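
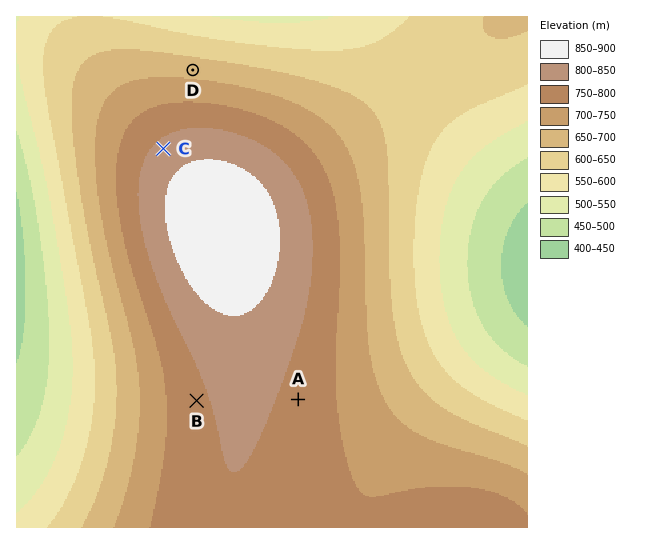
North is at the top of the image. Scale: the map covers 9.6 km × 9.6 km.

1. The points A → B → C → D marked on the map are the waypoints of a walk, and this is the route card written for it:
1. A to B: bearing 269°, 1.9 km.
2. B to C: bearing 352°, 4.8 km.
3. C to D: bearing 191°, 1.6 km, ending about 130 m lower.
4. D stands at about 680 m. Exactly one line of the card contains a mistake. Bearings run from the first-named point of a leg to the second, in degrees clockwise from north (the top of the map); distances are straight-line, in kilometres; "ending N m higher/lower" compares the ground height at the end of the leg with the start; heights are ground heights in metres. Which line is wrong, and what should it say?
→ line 3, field bearing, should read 20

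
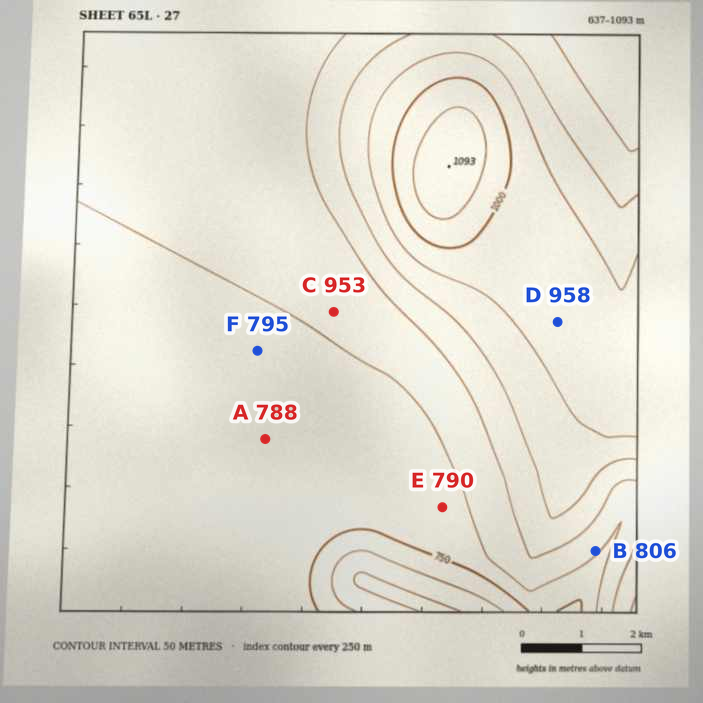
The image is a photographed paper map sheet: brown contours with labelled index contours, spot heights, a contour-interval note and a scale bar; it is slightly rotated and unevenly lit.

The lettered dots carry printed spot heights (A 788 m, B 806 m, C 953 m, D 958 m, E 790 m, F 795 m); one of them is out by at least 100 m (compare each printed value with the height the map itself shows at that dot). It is C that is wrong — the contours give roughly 803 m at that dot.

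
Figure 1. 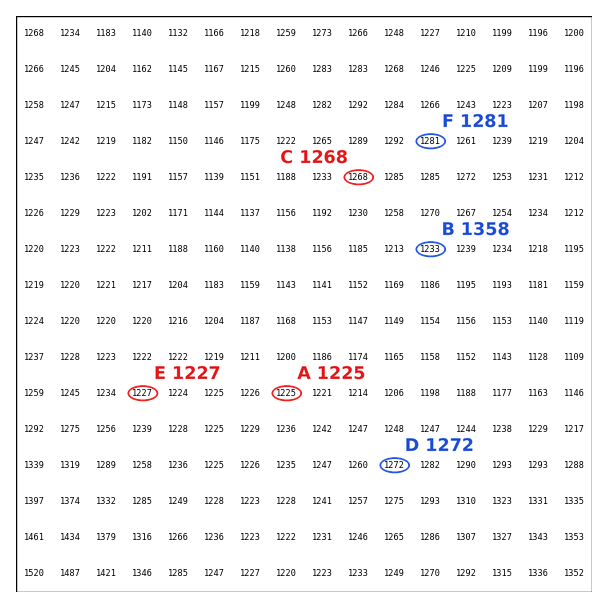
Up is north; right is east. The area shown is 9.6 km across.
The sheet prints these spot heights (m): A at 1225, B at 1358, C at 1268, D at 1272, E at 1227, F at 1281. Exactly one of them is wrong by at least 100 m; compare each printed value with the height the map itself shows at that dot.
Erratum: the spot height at B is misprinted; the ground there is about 1233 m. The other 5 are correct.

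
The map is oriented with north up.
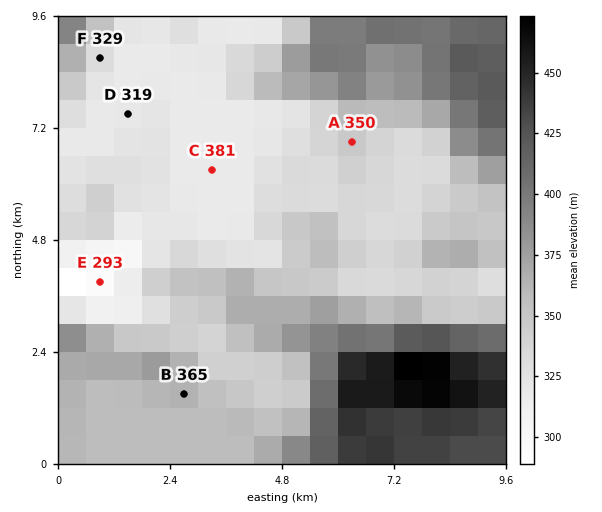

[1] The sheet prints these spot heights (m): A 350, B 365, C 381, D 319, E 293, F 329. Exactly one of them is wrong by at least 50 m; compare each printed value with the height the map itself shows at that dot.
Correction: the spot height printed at C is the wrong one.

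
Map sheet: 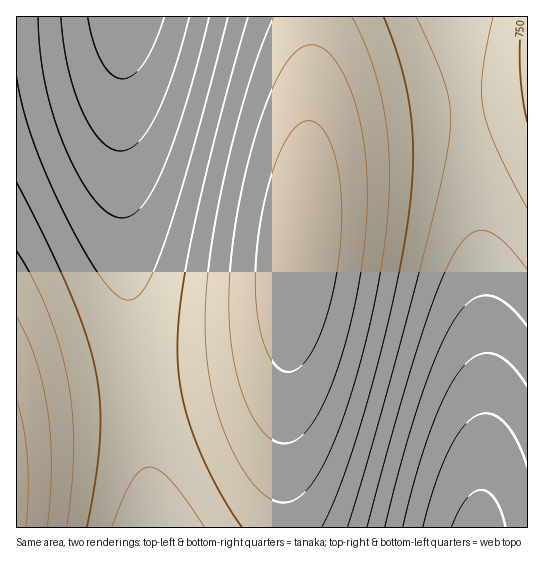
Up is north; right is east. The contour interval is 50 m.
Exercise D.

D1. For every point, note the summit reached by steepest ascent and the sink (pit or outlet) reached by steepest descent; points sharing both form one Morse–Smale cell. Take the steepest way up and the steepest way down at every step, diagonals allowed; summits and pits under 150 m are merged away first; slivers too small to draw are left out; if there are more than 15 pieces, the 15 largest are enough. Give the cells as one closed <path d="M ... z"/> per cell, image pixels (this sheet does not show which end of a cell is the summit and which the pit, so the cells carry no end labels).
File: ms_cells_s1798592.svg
<path d="M527 16l-215 1-4 134-23 243 0 134 243-1z"/><path d="M311 16l-186 1-5 116 3 90 9 107 16 129 5 67 2 2 129-1 1-133 23-243 4-85z"/><path d="M125 16l-12 0-12 5-28 6-57 3 1 498 138-1-23-197-9-107-3-90z"/><path d="M111 16l-94 0-1 13 25 0 32-2 28-6z"/>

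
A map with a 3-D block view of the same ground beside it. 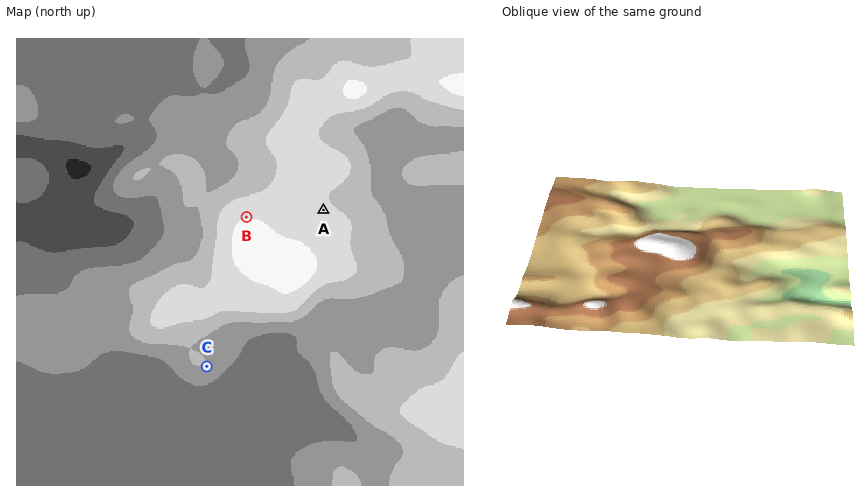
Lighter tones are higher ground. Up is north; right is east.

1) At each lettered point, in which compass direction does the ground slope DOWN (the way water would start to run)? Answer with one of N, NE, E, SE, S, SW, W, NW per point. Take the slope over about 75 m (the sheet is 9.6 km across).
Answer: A NE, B N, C SE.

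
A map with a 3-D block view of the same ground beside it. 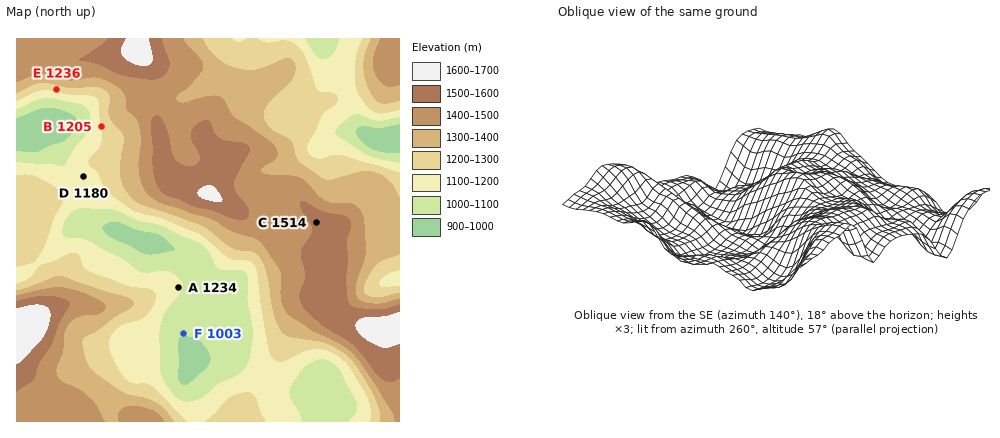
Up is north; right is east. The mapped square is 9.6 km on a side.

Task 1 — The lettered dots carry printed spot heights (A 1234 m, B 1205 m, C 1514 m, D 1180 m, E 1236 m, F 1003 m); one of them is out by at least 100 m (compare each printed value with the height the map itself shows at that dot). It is A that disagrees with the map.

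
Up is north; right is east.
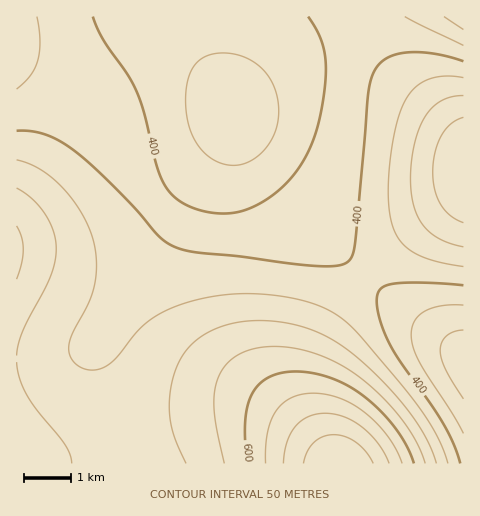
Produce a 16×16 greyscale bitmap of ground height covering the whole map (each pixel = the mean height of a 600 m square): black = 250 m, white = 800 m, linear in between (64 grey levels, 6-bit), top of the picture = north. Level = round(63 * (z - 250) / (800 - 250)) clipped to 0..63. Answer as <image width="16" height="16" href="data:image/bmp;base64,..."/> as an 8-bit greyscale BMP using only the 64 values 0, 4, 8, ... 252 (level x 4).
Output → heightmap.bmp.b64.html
<image width="16" height="16" href="data:image/bmp;base64,Qk02BQAAAAAAADYEAAAoAAAAEAAAABAAAAABAAgAAAAAAAABAAATCwAAEwsAAAABAAAAAAAAAAAAAAEBAQACAgIAAwMDAAQEBAAFBQUABgYGAAcHBwAICAgACQkJAAoKCgALCwsADAwMAA0NDQAODg4ADw8PABAQEAAREREAEhISABMTEwAUFBQAFRUVABYWFgAXFxcAGBgYABkZGQAaGhoAGxsbABwcHAAdHR0AHh4eAB8fHwAgICAAISEhACIiIgAjIyMAJCQkACUlJQAmJiYAJycnACgoKAApKSkAKioqACsrKwAsLCwALS0tAC4uLgAvLy8AMDAwADExMQAyMjIAMzMzADQ0NAA1NTUANjY2ADc3NwA4ODgAOTk5ADo6OgA7OzsAPDw8AD09PQA+Pj4APz8/AEBAQABBQUEAQkJCAENDQwBEREQARUVFAEZGRgBHR0cASEhIAElJSQBKSkoAS0tLAExMTABNTU0ATk5OAE9PTwBQUFAAUVFRAFJSUgBTU1MAVFRUAFVVVQBWVlYAV1dXAFhYWABZWVkAWlpaAFtbWwBcXFwAXV1dAF5eXgBfX18AYGBgAGFhYQBiYmIAY2NjAGRkZABlZWUAZmZmAGdnZwBoaGgAaWlpAGpqagBra2sAbGxsAG1tbQBubm4Ab29vAHBwcABxcXEAcnJyAHNzcwB0dHQAdXV1AHZ2dgB3d3cAeHh4AHl5eQB6enoAe3t7AHx8fAB9fX0Afn5+AH9/fwCAgIAAgYGBAIKCggCDg4MAhISEAIWFhQCGhoYAh4eHAIiIiACJiYkAioqKAIuLiwCMjIwAjY2NAI6OjgCPj48AkJCQAJGRkQCSkpIAk5OTAJSUlACVlZUAlpaWAJeXlwCYmJgAmZmZAJqamgCbm5sAnJycAJ2dnQCenp4An5+fAKCgoAChoaEAoqKiAKOjowCkpKQApaWlAKampgCnp6cAqKioAKmpqQCqqqoAq6urAKysrACtra0Arq6uAK+vrwCwsLAAsbGxALKysgCzs7MAtLS0ALW1tQC2trYAt7e3ALi4uAC5ubkAurq6ALu7uwC8vLwAvb29AL6+vgC/v78AwMDAAMHBwQDCwsIAw8PDAMTExADFxcUAxsbGAMfHxwDIyMgAycnJAMrKygDLy8sAzMzMAM3NzQDOzs4Az8/PANDQ0ADR0dEA0tLSANPT0wDU1NQA1dXVANbW1gDX19cA2NjYANnZ2QDa2toA29vbANzc3ADd3d0A3t7eAN/f3wDg4OAA4eHhAOLi4gDj4+MA5OTkAOXl5QDm5uYA5+fnAOjo6ADp6ekA6urqAOvr6wDs7OwA7e3tAO7u7gDv7+8A8PDwAPHx8QDy8vIA8/PzAPT09AD19fUA9vb2APf39wD4+PgA+fn5APr6+gD7+/sA/Pz8AP39/QD+/v4A////AIB0cGxscHyMqMzk8OC8hFB4cGhobHSAkKjA1NTAmGg4cGhgZGh0gJCgsLiwmHRIJGxgXFxkcHyIlJyYjHRQMBRsYFhYYGhwfICAfGxYQCgYdGRcWFhcZGhoaGBYTDwwKIBsYFhQUFBUVFBMTEhEREiEcGBUTEhERERAQERIVFxogGxcUEhERERAPDxASFxwgHRkVEhEREhMSEA8PEhgfJBgVEhAQEhUWFRMQDxIYICYTERAPEBQXGRgVEhASFx4kDw8ODxEVGBoaFhIQERYcIAwNDhASFRgZGRYTEREUFxoLDQ8RExUXFxYVEhEQERIRCg0QEhQVFRUUExIQDw4MCQ="/>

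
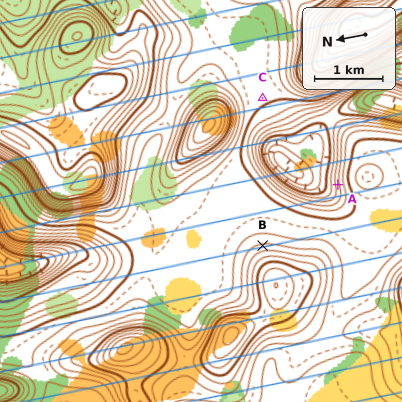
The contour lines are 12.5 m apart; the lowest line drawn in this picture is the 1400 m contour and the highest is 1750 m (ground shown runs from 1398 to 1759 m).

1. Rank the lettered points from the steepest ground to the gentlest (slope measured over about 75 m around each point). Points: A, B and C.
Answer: A B C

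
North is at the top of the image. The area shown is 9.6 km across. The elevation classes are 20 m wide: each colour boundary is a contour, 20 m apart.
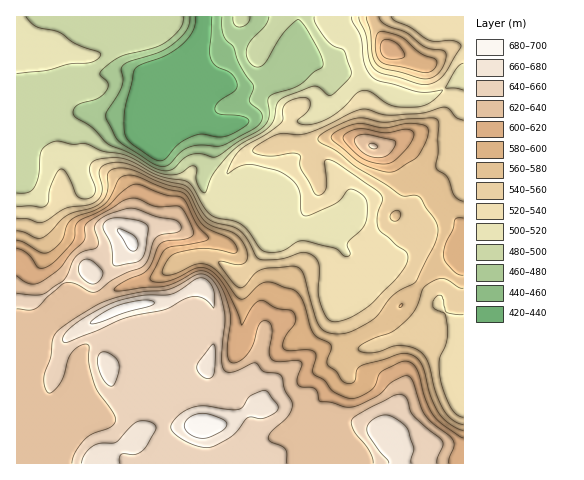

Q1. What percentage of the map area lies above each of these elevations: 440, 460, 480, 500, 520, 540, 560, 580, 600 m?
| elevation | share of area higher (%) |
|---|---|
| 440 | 95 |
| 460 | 93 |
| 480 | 89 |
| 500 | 81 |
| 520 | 71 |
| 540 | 61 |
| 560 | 51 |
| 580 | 43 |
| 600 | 37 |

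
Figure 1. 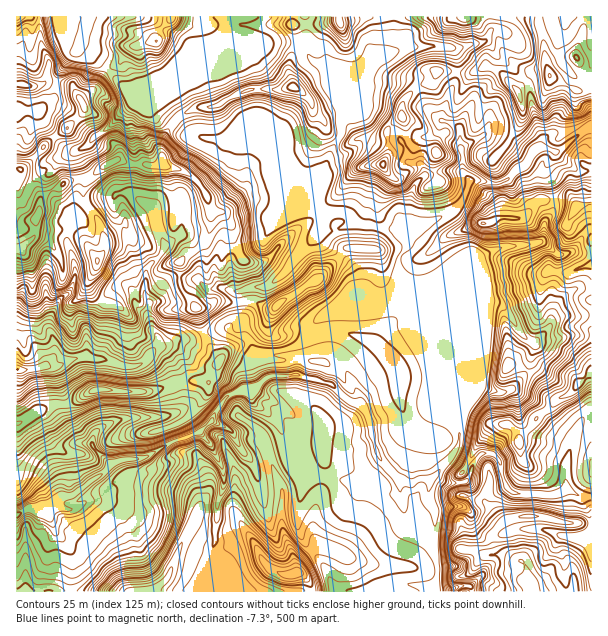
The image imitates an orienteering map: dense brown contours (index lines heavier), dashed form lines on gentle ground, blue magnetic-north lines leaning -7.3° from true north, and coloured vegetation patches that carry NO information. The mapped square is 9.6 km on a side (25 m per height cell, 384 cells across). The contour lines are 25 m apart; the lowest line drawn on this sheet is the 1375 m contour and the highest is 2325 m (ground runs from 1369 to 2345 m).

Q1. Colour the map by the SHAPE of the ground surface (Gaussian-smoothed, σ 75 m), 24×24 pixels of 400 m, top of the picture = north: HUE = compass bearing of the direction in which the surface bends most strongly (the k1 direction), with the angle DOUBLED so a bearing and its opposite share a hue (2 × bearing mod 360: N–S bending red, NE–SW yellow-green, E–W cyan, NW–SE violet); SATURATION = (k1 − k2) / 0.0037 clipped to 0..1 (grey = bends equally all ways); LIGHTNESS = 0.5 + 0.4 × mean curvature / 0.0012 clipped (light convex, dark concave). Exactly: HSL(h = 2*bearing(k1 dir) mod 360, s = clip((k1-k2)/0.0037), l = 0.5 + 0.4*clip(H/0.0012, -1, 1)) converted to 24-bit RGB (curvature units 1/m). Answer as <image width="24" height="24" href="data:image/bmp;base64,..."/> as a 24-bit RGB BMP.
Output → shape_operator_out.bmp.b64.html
<image width="24" height="24" href="data:image/bmp;base64,Qk32BgAAAAAAADYAAAAoAAAAGAAAABgAAAABABgAAAAAAMAGAAATCwAAEwsAAAAAAAAAAAAAbbGHgHWqQFKMYa3H0ebqu2/d13eAZHR6cnF9dUNo0rUzffGBRrvsczZhcYdcYYdnfpBsEBFC/64hGX4apapvmsWPbFiTOlvQtZ54W2OBYFdxRoBVfpJJKipE8b+6Zn+GcFuERlCgkPDJ1eKAexRslrW8hpGscHKTh4OWHQtC1PvDkrDlm8XMypyiTnmmsjyss3vSbkKYoYyraIV3eoNmOEdOs4BU2rqjOzOInOiqXyFmw6EboK11hXJtjGt0dXV/g3BxEB5L0e6vskRwnJ0yhW0kuhkuIWXcPW4BH0sahX5HnnVoeWhrY05rSHtn8erTHEycv8+IZitvf7A3pZ14anJxg314eI6Em3CcFxJC//omTM1KbtrTf3LuuS/Piy4/4rnERlx6OYssJ5tjmoGwWXCeeaOxzsijFhWw1ZxwRFOrjk+ylJJrgGlodIx3jVWhjYVGFkhmcP819NaaOQMgiacjLIFPsVBUtLdeb1OWocfbrAaoJDYFEDMATMTNuOy1vQCTnx5sptGCZklvmIJ7fIuMa6Z3gzRqjpahP417lg3N3N4AnBBjm9iRS053Z62LwZuRbJFfV2krEk9/48z36NH6CagADzMA/5wWohk9hsqYbV59mpeBio+DQTOPrph8gpeTjpGnDBpB9tXooe/g0n2OT2xlTpB14KrryaLi3HasLkMqIi4MPFINlLQk9rjEADMy1Pf0mDdpjWtqjKuXebizZRxemqyCdZdwf3xyIEthpujFnnrR7XvI23GUJlMvTZGhhWivx6vu1M3+zNH/4M/8sY3VspHMt+9BGC8EEKwXU9ZYlE0ZgB4aWYSbj52DfJZ3eHuCbnyDEVcUWFoHNZxT2nzB85ruRnMSJSwQQWoQNiYKNysIETANq4htkV+D79HQPEe2qDTAJKklgrXIcISpd4aFg6CHinmSenZ/fnaAIS9a8+nYK3ePYo+bz6eopnVaVStsoeNLhUhIrr17KXWDTFglbI8xhrlEmyaSy8R2S6qeZ2uXc3ech56mh5aAfGt2gHp+fXqAKzpg0eqdTRUcOWs2m7lCtJQ+GC1a5WROZ7yhw/HZNQx8yZTb1vLULY6RM1hz98/RSXg4LFovZ39ffXxrjHhyg3iCgHh6fYOAQ1NwpCMs1MSgKl9mrbRqct91NwO4NEz/N+JWlVQ/RC10ZrNRlMlIqiUsLpkYDXwx/c71453WKW5ceHdpdIptgXFxfId9fX6BVEdtiWCDy8GeSk6CU65SstanCMraEgyA9+bUNVJfJ29+7K3BmkGRhmKqvtnnXHniCy0g7tDO2UHNZGdIRKpVpGuidoxgaXlqRzxplcLMtsLdl5Lh14nZ47DBOLDBJ1u75cqzaVDDcZzAIG4x0HaYYXibdOBgUhCEuGLWLlouz2zGsrXmr2XPUXCB2InJoihkdXAZGi4FGi8EhSMGIKEd1YF6Rk+aSmxrf9N4wGCyZTlxeW2mmVR9rNiphsqFIjBMoYxMh2KNdnxJdF47d3xDc2lRK2IjDgnJ7NP42NP4qJ7sHZbrzG6UNcNE6YLGRLN3WmcnWk0jVEIrZXY8U9VTmNrGvj+gWVKEfX1/Y12BwWJ9ZltGu2MyHaOO1dqkBEtHactGskSK3KTRMUDawb7jrOCZJ4BLq2Xa/M/2VnDUtKzovu/40/j0ay9TkFJdeWF/gm93Y3ZTZy6u3rj01fbrTxvAzN5RLgtJ4r0dB1YLdZAwPn1amoE5uShg5V+CGEwPKIBQprjsi7Db1LZuOhMUcUtFfnhsgXR7dlOBt4ZzJpCYPLBT3YpeTEKnzfLVEwhcec6K7Kq5F0s0TW0rbb1bbIRIpjmm7bLIAu1UIm0jWEkg7hVCfDtQapc/TW1Tdl9bTTBLz+i5KXmQNHJ234Wql9iefDREZyuRSaFgxEpPyTQ/XYwrQGgScaE8JFVT2fHE7KjSKRVWcm5YQ31Te3rc7cn2x3HxZTHXednNjemwb0x3UF5uSp9s4ltdSJCPrVi0hUNiRMFK5lfwSjPKwaXrnHTlTv/9lubC1xZJcCBFXHw9VnxdY3pbRGg7YJY7ZUGo6u3IdzZieWlmWXl9T5af0JLN2cznZkfea3nNjNnVfDq3pOfIpEh7k19FyfNpJBQPaDhb2JnM5r3VMpuCZHZod391b3tsO1VJyJZAdk9dwZU8Sn9yQ21DRm4rcVoUJykKt6g9mZdbk3g2rDu+l3HJ1KpTkh5cb2yDS2h5dq9KuGhb55OsQXSZa36RhnGOZ06Mr9GMbTKh7PbVPEShanSrZkWp4pnktsPiLNvUa0Skfc15XXyFllxc"/>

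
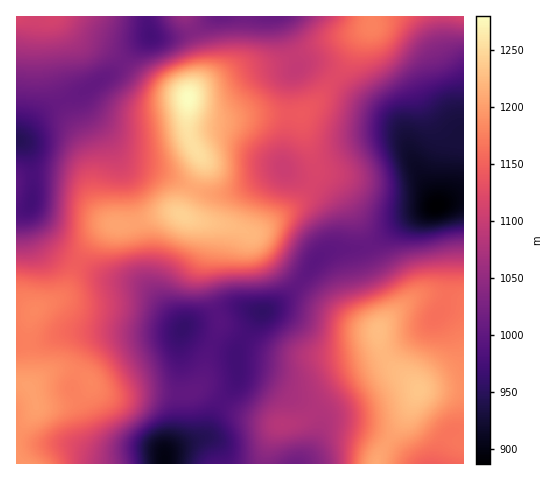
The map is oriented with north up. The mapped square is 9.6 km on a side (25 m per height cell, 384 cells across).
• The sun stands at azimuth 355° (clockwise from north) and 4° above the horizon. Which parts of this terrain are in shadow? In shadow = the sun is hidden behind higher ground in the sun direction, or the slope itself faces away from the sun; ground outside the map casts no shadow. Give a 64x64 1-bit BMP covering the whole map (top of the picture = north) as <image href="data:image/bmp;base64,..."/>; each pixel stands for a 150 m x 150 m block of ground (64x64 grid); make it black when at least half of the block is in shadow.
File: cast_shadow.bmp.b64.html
<image width="64" height="64" href="data:image/bmp;base64,Qk0+AgAAAAAAAD4AAAAoAAAAQAAAAEAAAAABAAEAAAAAAAACAAATCwAAEwsAAAIAAAAAAAAA////AAAAAAAAP/4AB8AAwAB//wAP4ADAAf//gA/gAMAP///AB+AAwB///+ABwABwH///8AAAADgH///wAAAAOAAf/+AAAAAYAAH8AAAAAAAAAAAAAAAAAAAAAAfAAAAAAAAAH+AAAAAAAAH/8AAAAAAAA//wAAAAAAAH//gAAAAAAA//+AAAAAAAH//8AAAAAAA///wAAAAAAH///gAAAAAAf//+AAAAAAD///8AAAAAAP///wAAAAAB////gAAAAAP///+AAAAAA////4AAAAAH////wAAAAA/////gAAAAH/////AAAAAf////+AAAAB/////8AAAAH/////4AAAAf//gf/wAAAAP/8Af/gAAAAB+AA/+AAAAAAAAB/4AAAAAAAAD/gAAAAAAAAD+AAAAAAAAAD8AAAAAAAAABgAAAAAA4AAAAAAAAAHgAAAGAAAAAeAAAA8AAAABAAAAHwAAAAAAAAA/gAAAAAAAAD+AAAAAAcAAf4AAAAABwAD/wgAAAAAAAf//AAAAAAAB//8AAAAAAAP//gAAAAAAA//8AAAAAAAD//wAAAAAAAf//BgAAAAAB//8f4AAAAAD////wAAAAAP////gAAAAAf///+AAAAAB///8AAAAAAH///gAAAAAAf//+AAAAAAAP//4AAAAAAAP/gAADAAAAAf8AAAAAAAAA/w=="/>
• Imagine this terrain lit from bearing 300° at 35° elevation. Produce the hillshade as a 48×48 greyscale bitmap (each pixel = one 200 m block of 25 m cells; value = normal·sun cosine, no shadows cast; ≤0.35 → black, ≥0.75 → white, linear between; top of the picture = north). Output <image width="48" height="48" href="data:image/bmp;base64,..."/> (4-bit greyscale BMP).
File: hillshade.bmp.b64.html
<image width="48" height="48" href="data:image/bmp;base64,Qk32BAAAAAAAAHYAAAAoAAAAMAAAADAAAAABAAQAAAAAAIAEAAATCwAAEwsAABAAAAAAAAAAAAAAABEREQAiIiIAMzMzAERERABVVVUAZmZmAHd3dwCIiIgAmZmZAKqqqgC7u7sAzMzMAN3d3QDu7u4A////AIiHdmZmVERXmruqq7qHZ4mrzdyXZmeIiHd3d2ZVRDRXmqqqq7uXZniazdyodmd4iHdmZmZUMiNGiZmaq7uoZmeavNy5h2Z4iYdmZmZUMRE1eIiJq7uph3eJvMy6l2ZniJh2ZmZUMhAkZ3eJqry6mIiJq8y6mHZWeJmHd3dlQyEkZ3d4qry6mZiJq7u6mYZmd5mIeIh2ZTM0Z3d4mrzLqZmZqruqmYdmZ5iHiIiHZVRFeIh3ibzLqZmZqqqqmZh2d4iHeIiHZlVVeJiHiavLupmaqqqpmZh3d5mIiIiHZmVWeZmHeKu7upmqqqqZmZiHeJmZiIiHZmZmeZmIeJq7uqqqu6qZmZiIiJmZmIiHZmZmeZmYeJq7u6qru6qYiJmIiJiJmIh3ZmZmeaqYeJq8y7u7u6qYiImZmYiIiId3ZlVWeKqYeIq8zMzMzLqYd4iZmYh3eHdmZVVVaJqph4mrzMzN3LqYdniZmZiHd3dmZVRFZ4mZh4ibzMzN3cupdmeJmZmId3dmZlVVVneId3eJu8zN3dzKl3eImZmYh3d3dmVWZlVWZmZ4mrzM3d3cuYd4mZmZmHd3dmZmdlQzRERVeavMzM3d26iImZmaqYd3ZmZ3iHUyIzMzRoq7u7zd7cqZmqqqqYd2ZmZ3iIdUMzIhJGmrqqvN3cu6qqqrqpd2VVZniIh2ZVMhEleaqqq8zcy7uqq7uph3ZVVneIh3d3UxATaJmZmqvMzMu7u8y6mHdlVnd3d3iIdSACR4iIiZq7zMy7zN3LqYh3d3iHd3iIhkEBNXeHd4iavNzLvd3cupmIiIiIiIiIiGMhJFZ3Zmd5q8zJvO7cu6mZmpmYiIiZmYZDNFZmZVVnibu4nO7su6qqu7qYiImZmZh2VVVmVEVWeJqni97suqqrvLqZiIiIiZmYdmZmVERWd4mXit7cuqqrvLuph3ZniImZh3dmVERWd4iHis3cqZmqu7uph2VWd4mZmId2VERXeIiIms3cqZmqu7uph2VVZ3iZmId2ZURniIiJq83cupmqu7uph2VVZ3iZiId2ZUVoiIiKq83cuqqru7uph2VVZniIh3d2VVZ4iIiJq7zLuqq7u7uph2ZVVmeId2ZlVVZ4iIiJmru7u7u7u8yod3dmZmeIdmZVRFZ4iIiIiaqqq7u7vMyoZnd2ZneId2VURFZ4iIiIiZmaq7zMzMyoZWd3d3iIh2VUNFZ3d3iIiImZq7zN3cyoZWd4h4iZmGVUM0Vnd3eIiIiImrze7u25ZVZ4iImamXZUQ0VmZmd4h3d3iave//7KhlZ3iIiaqYdlQzRWZmZ4h3d3d4q9///smGZ3d4iaqph2VDNFZmZnd3d3Znir3//+yoh3d3iJmqmHZUM1ZmZnd3d3ZmeJve/+3LqYiIiJmZmIdkM0Z3Znd3d3dmd4m83u3MuqmZqqmZmYdlM0Vndod3dndmZmeau7vMu6qqu7uqqZh2QzRmdoiHdmZmZmeaqZmquqqrvMzLupmGVERWZniIdmZmZWeaqXeJqqmqvN3My6mHZVVWZw=="/>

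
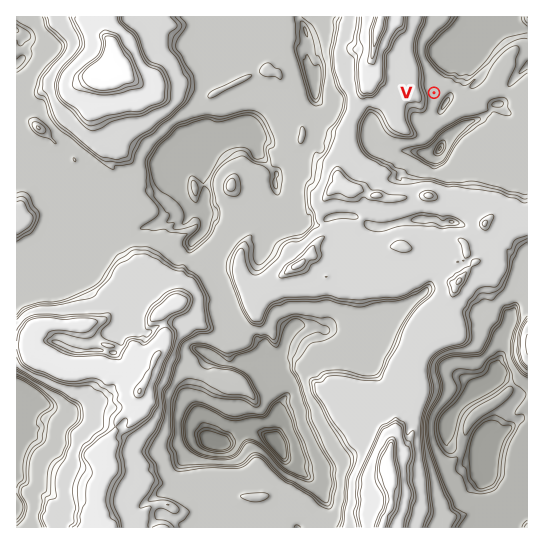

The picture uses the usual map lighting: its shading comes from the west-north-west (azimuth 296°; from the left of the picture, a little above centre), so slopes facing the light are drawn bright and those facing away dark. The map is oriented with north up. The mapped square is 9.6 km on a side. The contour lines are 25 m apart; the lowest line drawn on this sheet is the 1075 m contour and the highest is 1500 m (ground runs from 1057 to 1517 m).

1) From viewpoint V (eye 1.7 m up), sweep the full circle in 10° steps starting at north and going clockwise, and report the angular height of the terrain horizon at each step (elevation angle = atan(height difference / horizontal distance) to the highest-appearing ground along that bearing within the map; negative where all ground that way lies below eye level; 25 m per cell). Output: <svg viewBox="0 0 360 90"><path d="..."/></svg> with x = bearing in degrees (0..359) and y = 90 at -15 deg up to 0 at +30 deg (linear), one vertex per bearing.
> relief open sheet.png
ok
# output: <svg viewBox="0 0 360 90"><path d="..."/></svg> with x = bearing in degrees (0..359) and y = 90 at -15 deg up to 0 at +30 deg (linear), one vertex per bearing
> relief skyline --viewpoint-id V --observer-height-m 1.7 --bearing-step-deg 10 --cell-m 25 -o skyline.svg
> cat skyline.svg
<svg viewBox="0 0 360 90"><path d="M0 60l10 0 10 2 10 0 10 0 10 0 10-1 10-1 10 0 10 0 10 0 10 0 10 0 10 0 10-3 10-1 10-1 10 1 10-2 10 1 10 0 10-3 10-7 10-6 10-4 10-2 10-1 10 1 10 2 10 2 10 2 10 2 10 3 10 4 10 5 10 1"/></svg>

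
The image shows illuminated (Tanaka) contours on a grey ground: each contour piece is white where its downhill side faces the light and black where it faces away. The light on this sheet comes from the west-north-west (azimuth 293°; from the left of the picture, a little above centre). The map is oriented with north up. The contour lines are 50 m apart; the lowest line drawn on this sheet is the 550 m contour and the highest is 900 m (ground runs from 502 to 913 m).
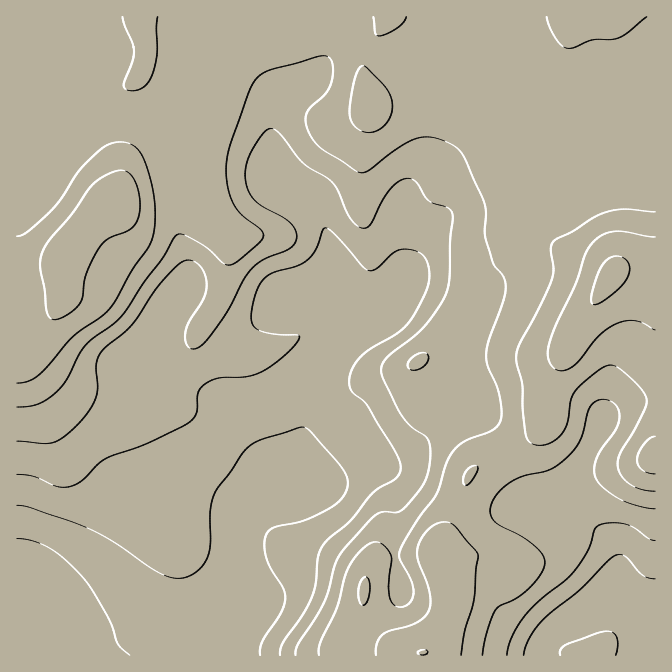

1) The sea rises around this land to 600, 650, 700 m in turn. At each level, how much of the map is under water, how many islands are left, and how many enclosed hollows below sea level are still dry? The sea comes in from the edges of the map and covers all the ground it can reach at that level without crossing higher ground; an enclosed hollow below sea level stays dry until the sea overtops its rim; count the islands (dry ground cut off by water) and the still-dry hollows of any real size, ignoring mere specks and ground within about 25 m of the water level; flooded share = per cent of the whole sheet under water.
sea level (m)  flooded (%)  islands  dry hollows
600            10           0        0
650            25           0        0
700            37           0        0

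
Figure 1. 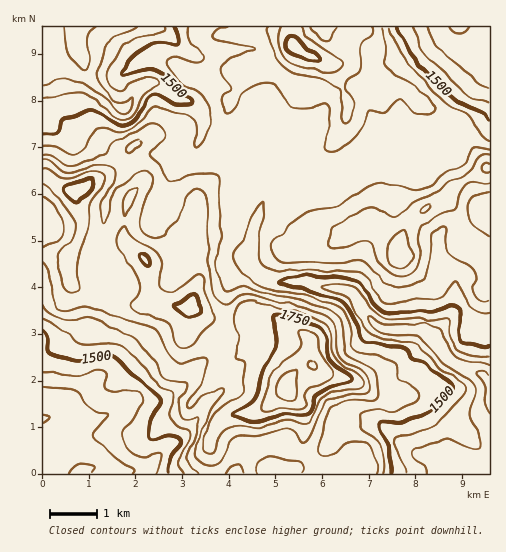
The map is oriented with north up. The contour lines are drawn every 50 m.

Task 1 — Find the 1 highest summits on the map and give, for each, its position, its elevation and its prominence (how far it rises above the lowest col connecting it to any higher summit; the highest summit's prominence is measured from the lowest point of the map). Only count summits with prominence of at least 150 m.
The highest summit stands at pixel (286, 388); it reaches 1875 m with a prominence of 544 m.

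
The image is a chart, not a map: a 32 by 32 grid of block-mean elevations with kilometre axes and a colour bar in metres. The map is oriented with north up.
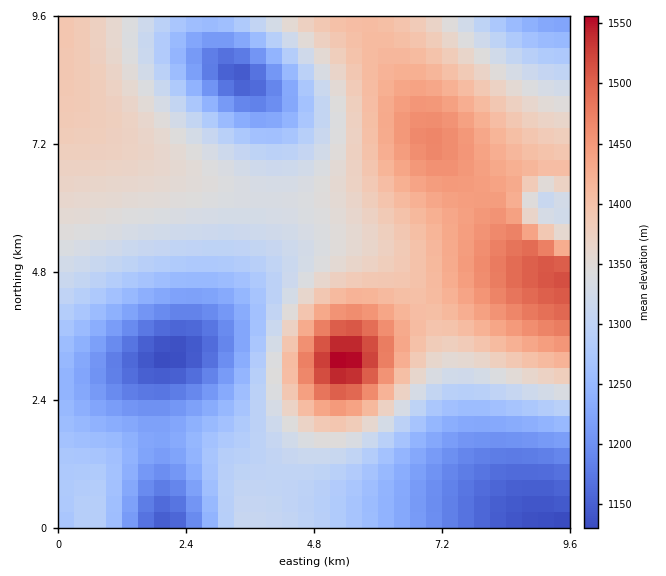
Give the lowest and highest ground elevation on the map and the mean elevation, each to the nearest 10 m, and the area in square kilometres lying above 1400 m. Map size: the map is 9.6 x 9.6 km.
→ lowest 1090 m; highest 1560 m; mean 1320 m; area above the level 19.9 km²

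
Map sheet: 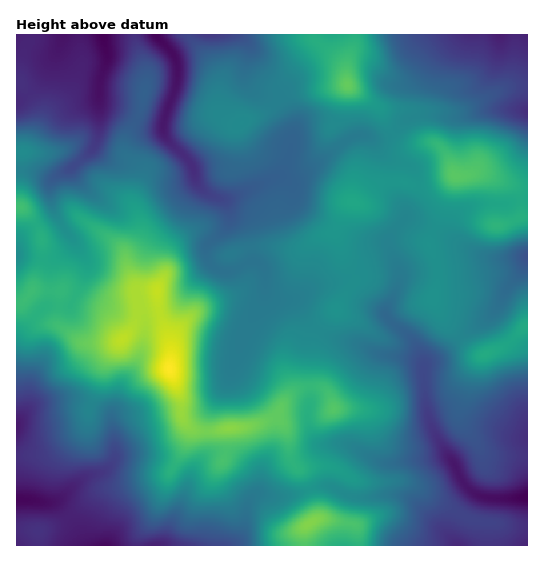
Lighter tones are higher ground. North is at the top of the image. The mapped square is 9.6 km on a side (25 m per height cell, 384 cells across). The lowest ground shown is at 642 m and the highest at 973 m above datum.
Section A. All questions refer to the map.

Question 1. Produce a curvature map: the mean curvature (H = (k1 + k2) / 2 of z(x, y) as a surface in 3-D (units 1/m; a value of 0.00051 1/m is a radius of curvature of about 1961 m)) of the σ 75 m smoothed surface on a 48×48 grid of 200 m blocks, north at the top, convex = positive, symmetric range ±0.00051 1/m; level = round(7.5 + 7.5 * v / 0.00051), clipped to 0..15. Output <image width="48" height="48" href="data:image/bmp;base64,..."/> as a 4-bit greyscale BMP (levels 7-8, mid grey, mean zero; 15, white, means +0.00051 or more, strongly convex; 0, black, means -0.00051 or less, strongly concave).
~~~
<image width="48" height="48" href="data:image/bmp;base64,Qk32BAAAAAAAAHYAAAAoAAAAMAAAADAAAAABAAQAAAAAAIAEAAATCwAAEwsAABAAAAAAAAAAAAAAABEREQAiIiIAMzMzAERERABVVVUAZmZmAHd3dwCIiIgAmZmZAKqqqgC7u7sAzMzMAN3d3QDu7u4A////AImYeIhnq1AUV3VCW8mYVWnoJHeIZXd3d6q5h3h1asdrp3eEXO/9l4v6RXh1WJmamKqph3eGV7pIl2iVaXn//+/+updWebzdymVFeId3Vq1kmGiEdzNs/HVozIV4i7h3dkNEV5mHd4yTi5h0VkEUcwARNUapqSAAAYeIVHqYeJzTS7hUNFVDEUmpiZqqkgWZhYiJhTVXib72KNt2VYvqZ73KrMqrcG7cqJiYiFU0d4rZNs+3RJzLq8lkNFZ3IKyYiKl3eKthRVaLc2qXU2uGeHVEeHeFAquZiJh4ibtRVVibplVohVuTMzNomYmSObqHd2h4mrtSd2eszM3LuZ2UZCR5h3dBnKh2djeHectVmGa+uK//66x1vJeJqoYUu4dndkR4iso0ZEa+lEiHm7tTr/yrzbQGuYd3dnQ1d4dCQyadxRMzSNxjbdqarLQYmId3ZoVVQ0eEeFjepAE0RqyXnZZniqQpl3d2VoR6l4u0Saz+tSRVVoqqy3VnmoQ4mHh1VpVZyqzHRb/9tSVmaKl3iGZ3moQ2eayVZpczeoirk2vdsyV2Z6hlZ2d1RWQzSe/rurkxjai9tEm8xSV3Zphmd2ZUaYQ1aL7tuqt2zJitxlmstiNndol3dmVqylN6p1WLypm9t2eYqGmbyENXd3mHd4irczWbqGMlv7Z5dGiFiGqJ/5RXd3d3iqqmFaqqmIYyb9hWZHmGmHt1z9ZXd3dmiph1JrupiIhTXruIlmmYqJ2Dfad4dndmeJiJc3qpiIl0XJ2YqFaZuq60J2V5hnh2Z3ialViJh4iGWHt3mFNZuX37MSNYhXiHeIeJllaJiIiJdkh2iENatlv8QVh2ZXmXeIiJdWeJiIdndDiodUZrx2epMXy4eJmYd4iIdniZh2QzIFraUlist3eZU0eZmqqqmJd2Z5mYdkWJU1jYFJ3JeJmImXRXd3eaqYdmVniIdnz/2pqjTfxzWblVi7ZXdmVXiHeJhmZ4d4vcz/9wv7Uki6dFiYVpiHZEeqq7llaHZVZ1a/4i3EJZzJVYhCJHiIdUjLuphmd2ZTNFWdgCpkiqqnVnMWh1Z4dli6mHeJhX3JiZmoYgI52nZ4ioBMyoZmdlaKmIiZZJ/cu6qYd1AHp2Z63XBLmIiHd3RpqId2Q46pqpiNvNxgF6qt5wBod3eHd4ZHqXZ3ZIyJy6h/3M7mB9qaQAeoiYdnZXlkZ1eIvfx728tcuFasJdqFAM2qq6hVVWu2Q0d3r+hquqpnmFRpM6u4Au66mbqGVGmodXl0VUEjVlVEaHZnMmncAK65iKqpdEVVRYuHd3d1MiIlaIh3M2jOQF3JiId5l3d4iayquqmZh2Vpd4iYNIrOoArKl2eId6zP/3NFZmZmermah3eJRKu94QnKl2iIdWiv+hJnd4mpd5qahneJYnq98wjKqGiIdVaL1kiYd3iJhnmJdmeKkjjOwQnKqnZnd3iJuJpld3ZnhmiJh2aKc1nKMDzJmmNXiZmJu7hFeHZnh1iJmXaaY3rDBd1zNDWrzduIrZVWeHd3mFmA=="/>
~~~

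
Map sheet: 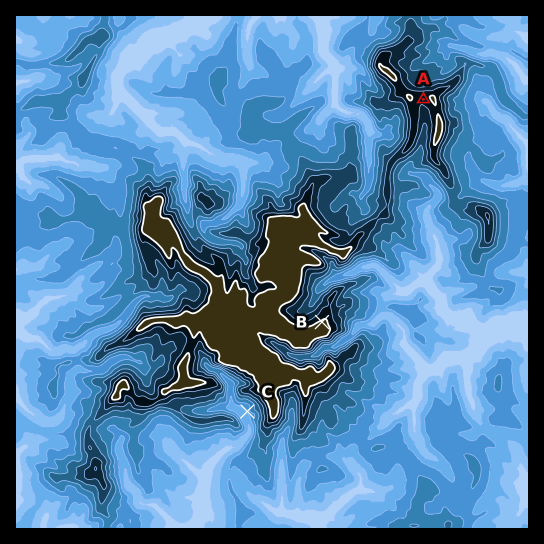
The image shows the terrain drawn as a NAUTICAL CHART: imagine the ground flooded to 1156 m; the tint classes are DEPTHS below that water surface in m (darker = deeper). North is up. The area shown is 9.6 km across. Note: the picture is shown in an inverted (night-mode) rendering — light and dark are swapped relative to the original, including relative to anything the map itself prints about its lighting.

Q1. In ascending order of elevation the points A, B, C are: C A B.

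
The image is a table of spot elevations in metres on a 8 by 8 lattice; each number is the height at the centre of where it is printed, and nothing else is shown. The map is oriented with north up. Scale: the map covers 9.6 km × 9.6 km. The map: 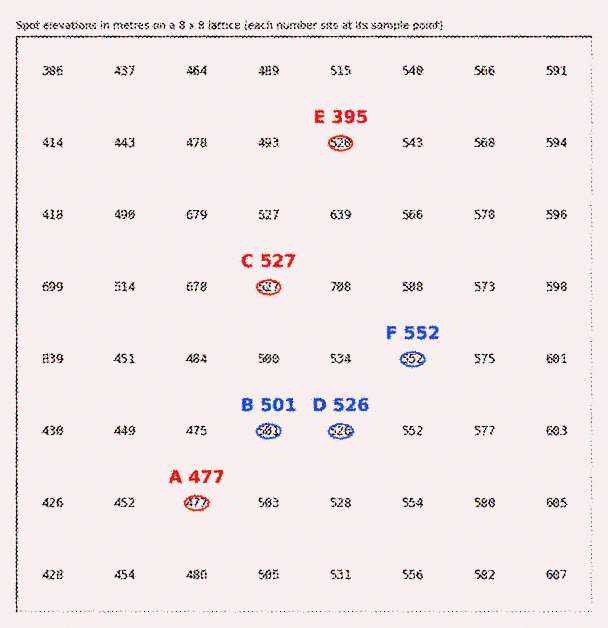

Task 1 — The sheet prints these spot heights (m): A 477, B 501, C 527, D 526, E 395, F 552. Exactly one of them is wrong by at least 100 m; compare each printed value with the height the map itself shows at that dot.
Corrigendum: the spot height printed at E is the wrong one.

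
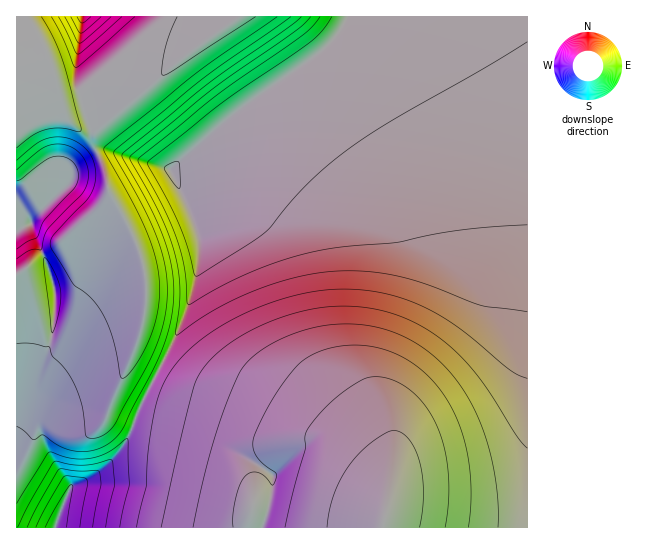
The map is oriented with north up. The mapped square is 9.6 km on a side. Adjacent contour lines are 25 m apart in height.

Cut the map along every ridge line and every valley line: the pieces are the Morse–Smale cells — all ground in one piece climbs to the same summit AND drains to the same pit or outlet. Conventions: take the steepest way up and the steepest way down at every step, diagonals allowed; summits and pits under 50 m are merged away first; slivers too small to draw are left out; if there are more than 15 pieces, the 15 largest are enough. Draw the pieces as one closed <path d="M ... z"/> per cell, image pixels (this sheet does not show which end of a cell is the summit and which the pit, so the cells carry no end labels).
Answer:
<path d="M527 16l-178 0-12 19-19 20-81 57-66 58 22 48 7 23 0 16-5 29-10 29-30 66 22 10 54 16 52 25 14 4 16 1 9 4 63 49 3 5 0 10-5 23 145-1z"/><path d="M110 195l-15 17-38 35-18 8-17 17-6 2 1 254 37 0 2-2 15-39 27-14 22-22 12-21 5-17 16-31-2-3-22-14 15-47 1-41-10-38z"/><path d="M154 380l-31 67-8 11-17 15-27 14-16 41 328-1 5-22 0-10-3-5-63-49-9-4-16-1-14-4-52-25-54-16z"/><path d="M347 16l-108 0-44 31-62 52-20 12-17 16-3 6 0 12 12 26 3 19 27 49 10 38-1 41-15 47 21 14 5 0 28-57 10-31 7-34 0-16-7-23-22-48 66-58 81-57 19-20 10-14z"/><path d="M37 35l-21 2 1 236 5-1 17-17 18-8 51-49 1-7-2-14-14-32 0-12 13-17 27-17 30-25-26-1-19 3-19 5-17 10-20 4-3-4-14-41z"/><path d="M238 16l-211 0 0 3 18 31 14 41 3 4 7 0 13-4 17-10 19-5 19-3 25 0z"/><path d="M26 16l-10 1 1 19 19-2z"/>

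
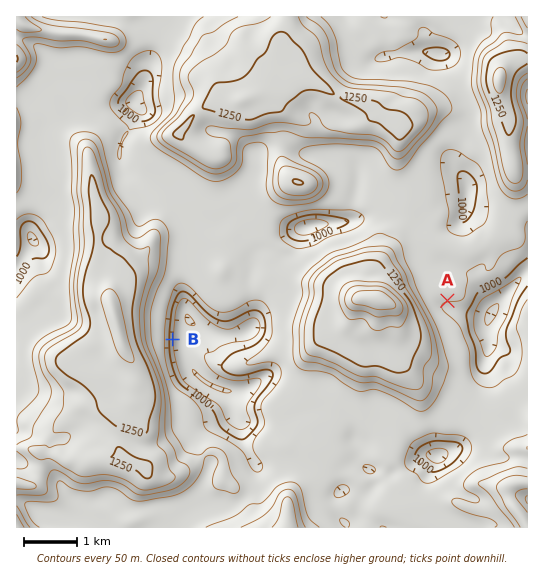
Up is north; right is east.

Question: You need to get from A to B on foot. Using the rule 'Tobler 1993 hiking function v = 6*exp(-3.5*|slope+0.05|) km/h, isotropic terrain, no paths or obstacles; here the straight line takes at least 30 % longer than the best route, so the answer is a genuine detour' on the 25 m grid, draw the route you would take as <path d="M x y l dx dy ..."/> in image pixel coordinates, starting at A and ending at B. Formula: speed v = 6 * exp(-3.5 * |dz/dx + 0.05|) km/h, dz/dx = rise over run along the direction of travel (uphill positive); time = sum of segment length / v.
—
<path d="M447 301l-42-43-4-8-7-7-11-5-18 0-19 9-5 0-19 10-4 4-11 5-2 3-19 9-16 16-4 3-16 8-19 18-8 4-20 0-5 3-16 0-5 3-2 1-2 5"/>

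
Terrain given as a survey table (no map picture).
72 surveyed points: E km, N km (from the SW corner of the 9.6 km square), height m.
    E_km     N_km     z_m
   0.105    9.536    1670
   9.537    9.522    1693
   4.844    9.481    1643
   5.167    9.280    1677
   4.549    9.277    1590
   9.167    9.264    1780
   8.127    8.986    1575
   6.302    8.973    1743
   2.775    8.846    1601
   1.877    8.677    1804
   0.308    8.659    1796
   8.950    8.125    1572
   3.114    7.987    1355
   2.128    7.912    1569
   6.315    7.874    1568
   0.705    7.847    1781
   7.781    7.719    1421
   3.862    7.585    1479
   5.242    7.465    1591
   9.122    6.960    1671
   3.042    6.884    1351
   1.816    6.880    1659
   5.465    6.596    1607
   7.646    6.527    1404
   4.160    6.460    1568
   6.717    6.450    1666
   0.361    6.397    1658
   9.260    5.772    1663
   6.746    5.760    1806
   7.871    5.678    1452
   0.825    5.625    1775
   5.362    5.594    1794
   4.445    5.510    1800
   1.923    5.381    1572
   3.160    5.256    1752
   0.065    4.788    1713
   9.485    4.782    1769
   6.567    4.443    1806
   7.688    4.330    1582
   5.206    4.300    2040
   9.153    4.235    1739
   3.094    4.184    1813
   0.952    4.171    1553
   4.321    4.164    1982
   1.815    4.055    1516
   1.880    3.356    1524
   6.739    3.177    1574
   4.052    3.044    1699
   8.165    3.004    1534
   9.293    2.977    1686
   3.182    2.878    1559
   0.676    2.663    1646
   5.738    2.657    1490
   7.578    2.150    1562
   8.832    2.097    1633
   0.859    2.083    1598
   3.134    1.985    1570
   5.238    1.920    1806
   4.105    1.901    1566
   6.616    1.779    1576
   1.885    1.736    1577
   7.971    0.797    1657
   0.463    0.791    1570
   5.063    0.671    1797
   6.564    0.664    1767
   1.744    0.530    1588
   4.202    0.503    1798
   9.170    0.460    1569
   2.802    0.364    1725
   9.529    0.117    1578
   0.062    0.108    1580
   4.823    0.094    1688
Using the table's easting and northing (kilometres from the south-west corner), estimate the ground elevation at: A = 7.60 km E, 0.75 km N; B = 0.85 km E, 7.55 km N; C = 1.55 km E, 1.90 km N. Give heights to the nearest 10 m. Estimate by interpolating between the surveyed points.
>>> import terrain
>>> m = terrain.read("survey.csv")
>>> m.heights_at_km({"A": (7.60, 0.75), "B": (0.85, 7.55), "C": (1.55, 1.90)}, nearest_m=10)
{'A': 1620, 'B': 1780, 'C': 1580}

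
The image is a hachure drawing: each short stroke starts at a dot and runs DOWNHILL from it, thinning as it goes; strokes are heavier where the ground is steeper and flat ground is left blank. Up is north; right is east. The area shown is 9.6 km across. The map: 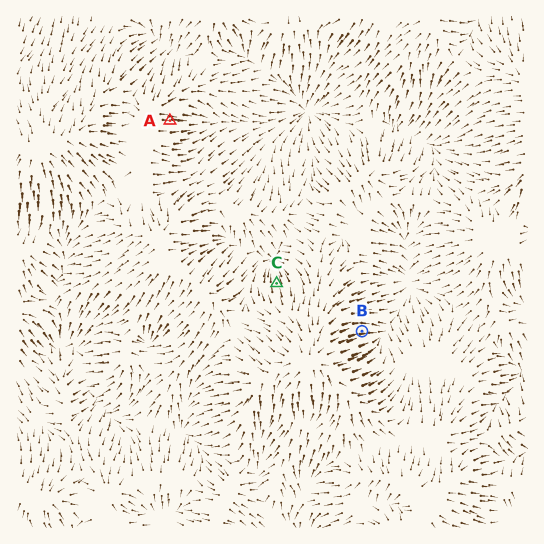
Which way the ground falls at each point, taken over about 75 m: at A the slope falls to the E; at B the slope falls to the E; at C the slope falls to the N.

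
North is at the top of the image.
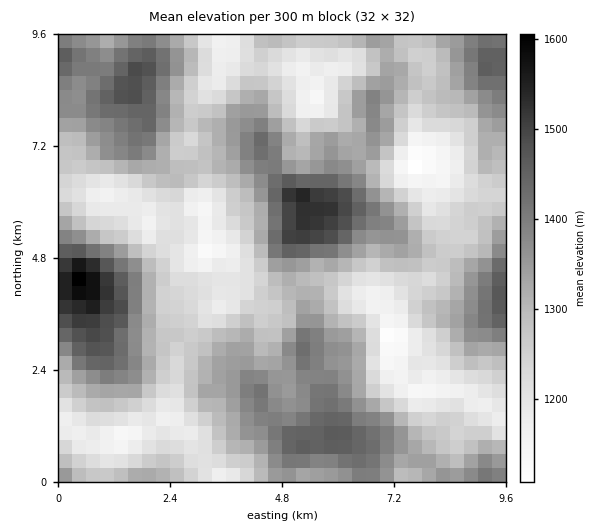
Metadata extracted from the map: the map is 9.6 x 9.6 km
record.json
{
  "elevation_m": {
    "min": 1090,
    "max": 1615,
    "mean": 1305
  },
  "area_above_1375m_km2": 22.7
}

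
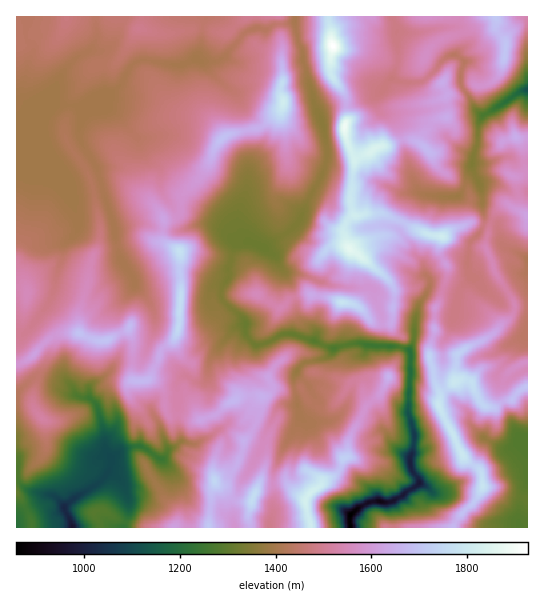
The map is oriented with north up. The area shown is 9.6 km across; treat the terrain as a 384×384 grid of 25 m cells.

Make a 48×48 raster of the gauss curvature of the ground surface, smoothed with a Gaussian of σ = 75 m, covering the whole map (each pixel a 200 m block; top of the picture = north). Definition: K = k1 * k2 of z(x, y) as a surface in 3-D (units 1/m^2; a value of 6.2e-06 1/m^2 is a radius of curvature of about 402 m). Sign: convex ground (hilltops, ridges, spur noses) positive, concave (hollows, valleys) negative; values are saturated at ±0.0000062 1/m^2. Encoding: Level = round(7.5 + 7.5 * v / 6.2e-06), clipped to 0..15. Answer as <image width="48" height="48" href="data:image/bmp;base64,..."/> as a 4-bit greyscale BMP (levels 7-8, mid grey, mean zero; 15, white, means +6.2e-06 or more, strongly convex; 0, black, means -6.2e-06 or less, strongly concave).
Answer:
<image width="48" height="48" href="data:image/bmp;base64,Qk32BAAAAAAAAHYAAAAoAAAAMAAAADAAAAABAAQAAAAAAIAEAAATCwAAEwsAABAAAAAAAAAAAAAAABEREQAiIiIAMzMzAERERABVVVUAZmZmAHd3dwCIiIgAmZmZAKqqqgC7u7sAzMzMAN3d3QDu7u4A////AHl4a1Z3CqbJOaeFaHd6h4C48admgoyIh3d3ddqYh2h3d1iHd4hyiI9bh3eHejh3d3eGhImHuGd3l1hZuZiliogG5Yl5uSWGZ3mYh3dnh2d4iIdn1leHaHd2mEM4qn/GVziHd3d3iHd4iOiJdjiGyoiHe6uXeIaHZ2qHd3iHeZdnZ5d4dmiKcwh2iJCXegqHd6iZd4iIfnyJd2h3d5d3p912iPqmf3Z4d3d4iYeJYUaGeIiHh4h2l4eHZXJ4dohKiIdmeHeXiJd5Z1aJd4iIdnSIaIh4dp5GeIeIh4d5iJaVmXh3d3d4eJd4iIl3eHd213iYeLV5d4eGiWeHd4d3eIdnd5d4VpeYtmh3eIV3d5eHeHeXd4iIeIh2d5eOiIuwqHh4iYd3h3Z3d4iXiZZnd4d3Z1eHOFWHlHZ4h4dm2Zd3eIeHd5dneHd3jSV3apiZe3d4h3dniHeId3d3eFqph3d1/4x2eIWHdWl4l3eIV3aXiHd3h3l1d3eHd0Wngtd3eYp3mHd3d3dld4d3p4x2a3eIg5v3a4h4h4dnWHjGZ2Z4Z3d3dlZpZ3aYh1A0d3eIiIh3bIeDuHmMd3d4h3l4lohpe4p9eIh5d3d3h3iIyXl2iHh6h4d3dol5aYpjmIh4eHd4h3d3dniIiIdodqhYqMaHeniMiId4Zoh3h3iHh3iJiHWJpmY+BPlnhXhWd3eIh3h3h3eHiIh5eIaJqHh8iFd5iGd2Z3h3eHh3eIh3eIhzeYh3h4pgh3eIeIiYV4iIiHh3eIeIiIh0eHd3d3d4qXeEd4iIt4iIh4iHd4mId3ePh2Z4eId3tYqniHeTSYh3d3iHh4d3d5Zul3eHeHaHdat2d3iHhomIdneIiIZ4eIZoZ4iId3eHeHeHh1ib9Yd3eXeIiId4h3d3aIiHeIeJl2WYdziIdfFoeXiIiId3h3h4iIiHd4iIiXiXhnh4d3ZXeYiHeHeHiId3d4iId3d3d4d3eYiIiFmLh3h3eHd3iId4eHd3h3d3d4h4eIiHdnh3Vnh3iHd3d3eHd4d4h3iHeIR6h3d3tWiXh3d4iHh3d3h3d4iIiIiHiJJnd5h3qJd6l4eHd3h3eId4d3eZiHd3eYl4d6iId5dkhod3h3eIeIiIiHeJmHd4aHRq6Gead3aJh3h3iHiIeIeIh5p2h3d4doN4sxh3WWSap3d3iHeHd4iId3mEZYdnhvyIZ4d3iXKXlnd3h3eIh4h3d2eJZpd4mK1oh3d3qI1nuXiId3eIh3h3d3eJh613iQCHeId3V4dpdneId3iId3d3h3iId6t3dyaIh3d3lxh3J4d4h3iHeHd3iHeHiJeYeYiIh4h6eIuIfId4iId3eIh4eHeHiGhmi3iIiHhXt4dohod3d4h4h3eIeHh3iGaWhomHh3iHZZd8lIeIiHiHeIeHiHh4d4eIipZnd3iHmXeIiId4h3h4d3iHiIh3hphXj6d3eHeHd3eHiXd3iIeHiId3h4h3iXdndniHeId3d3iGhIiIiIeHd3iIeIh3h0aYcXd4d3iHd3eHhw=="/>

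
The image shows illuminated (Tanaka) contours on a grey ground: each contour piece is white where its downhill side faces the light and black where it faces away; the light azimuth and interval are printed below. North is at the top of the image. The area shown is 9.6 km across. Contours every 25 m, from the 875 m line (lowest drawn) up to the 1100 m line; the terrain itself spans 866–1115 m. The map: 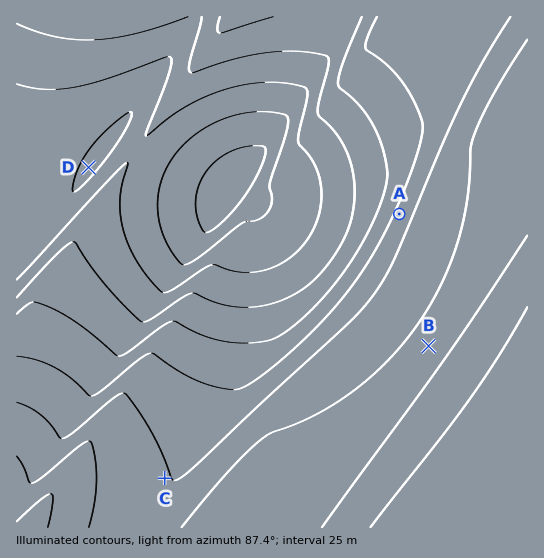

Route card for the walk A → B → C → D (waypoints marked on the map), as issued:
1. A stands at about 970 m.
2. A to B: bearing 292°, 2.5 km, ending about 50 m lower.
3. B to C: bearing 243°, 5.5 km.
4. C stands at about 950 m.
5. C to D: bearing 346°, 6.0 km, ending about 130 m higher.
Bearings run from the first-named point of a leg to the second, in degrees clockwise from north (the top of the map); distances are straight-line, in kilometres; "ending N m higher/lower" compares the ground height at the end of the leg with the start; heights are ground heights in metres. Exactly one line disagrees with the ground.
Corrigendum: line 2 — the bearing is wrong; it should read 167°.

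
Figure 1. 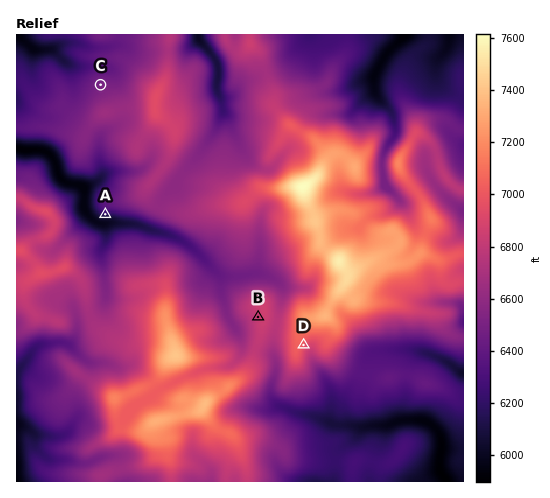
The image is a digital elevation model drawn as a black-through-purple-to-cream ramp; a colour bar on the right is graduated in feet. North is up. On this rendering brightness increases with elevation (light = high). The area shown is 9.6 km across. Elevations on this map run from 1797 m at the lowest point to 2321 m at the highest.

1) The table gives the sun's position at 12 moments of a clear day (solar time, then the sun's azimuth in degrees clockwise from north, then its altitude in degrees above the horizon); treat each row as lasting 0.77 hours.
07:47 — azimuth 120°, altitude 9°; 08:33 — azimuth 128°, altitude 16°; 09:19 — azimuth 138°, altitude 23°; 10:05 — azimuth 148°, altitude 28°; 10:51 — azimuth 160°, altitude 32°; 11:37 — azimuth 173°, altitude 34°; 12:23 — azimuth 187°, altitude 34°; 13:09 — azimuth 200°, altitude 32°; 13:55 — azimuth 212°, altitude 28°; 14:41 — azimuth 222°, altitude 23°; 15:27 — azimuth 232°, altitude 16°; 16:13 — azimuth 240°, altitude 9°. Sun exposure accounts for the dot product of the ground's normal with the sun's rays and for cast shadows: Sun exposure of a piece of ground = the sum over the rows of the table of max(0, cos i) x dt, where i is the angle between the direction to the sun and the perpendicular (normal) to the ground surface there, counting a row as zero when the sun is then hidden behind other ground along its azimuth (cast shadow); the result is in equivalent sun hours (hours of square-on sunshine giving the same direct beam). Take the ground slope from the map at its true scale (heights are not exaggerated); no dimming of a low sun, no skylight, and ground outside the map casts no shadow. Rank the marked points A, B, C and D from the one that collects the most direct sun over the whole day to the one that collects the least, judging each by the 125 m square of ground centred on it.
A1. A > D > B > C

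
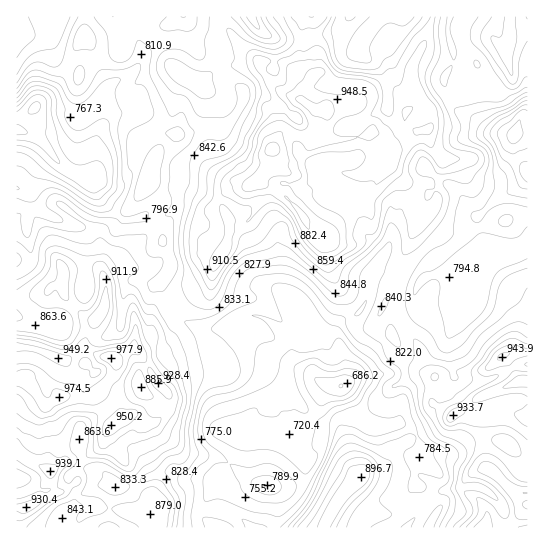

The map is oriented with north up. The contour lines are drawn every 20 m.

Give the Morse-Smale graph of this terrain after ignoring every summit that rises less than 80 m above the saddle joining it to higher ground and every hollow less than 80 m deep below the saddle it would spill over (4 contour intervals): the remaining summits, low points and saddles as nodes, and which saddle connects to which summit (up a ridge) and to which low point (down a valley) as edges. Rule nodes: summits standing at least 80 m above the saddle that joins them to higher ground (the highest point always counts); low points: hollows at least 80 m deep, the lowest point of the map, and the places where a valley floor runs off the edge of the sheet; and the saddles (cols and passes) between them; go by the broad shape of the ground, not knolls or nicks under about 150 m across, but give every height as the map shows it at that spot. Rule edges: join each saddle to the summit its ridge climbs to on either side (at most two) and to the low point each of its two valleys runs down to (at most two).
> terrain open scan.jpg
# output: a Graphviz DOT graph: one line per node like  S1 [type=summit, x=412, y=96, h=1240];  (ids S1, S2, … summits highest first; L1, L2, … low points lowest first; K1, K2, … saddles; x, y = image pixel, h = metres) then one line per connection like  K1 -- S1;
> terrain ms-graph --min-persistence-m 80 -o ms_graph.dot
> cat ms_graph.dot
graph terrain {
  S1 [type=summit, x=273, y=149, h=992];
  S2 [type=summit, x=110, y=357, h=979];
  S3 [type=summit, x=525, y=381, h=960];
  S4 [type=summit, x=362, y=477, h=897];
  L1 [type=low, x=17, y=131, h=674];
  L2 [type=low, x=341, y=386, h=679];
  L3 [type=low, x=515, y=134, h=703];
  K1 [type=saddle, x=467, y=94, h=847];
  K2 [type=saddle, x=135, y=483, h=844];
  K3 [type=saddle, x=403, y=274, h=832];
  K4 [type=saddle, x=173, y=315, h=825];
  K5 [type=saddle, x=75, y=215, h=822];
  K6 [type=saddle, x=425, y=498, h=804];
  K1 -- S1;
  K1 -- L1;
  K1 -- L3;
  K2 -- S2;
  K2 -- L1;
  K2 -- L2;
  K3 -- S1;
  K3 -- S3;
  K3 -- L2;
  K3 -- L3;
  K4 -- S1;
  K4 -- S2;
  K4 -- L1;
  K4 -- L2;
  K5 -- S1;
  K5 -- S2;
  K5 -- L1;
  K6 -- S3;
  K6 -- S4;
  K6 -- L2;
}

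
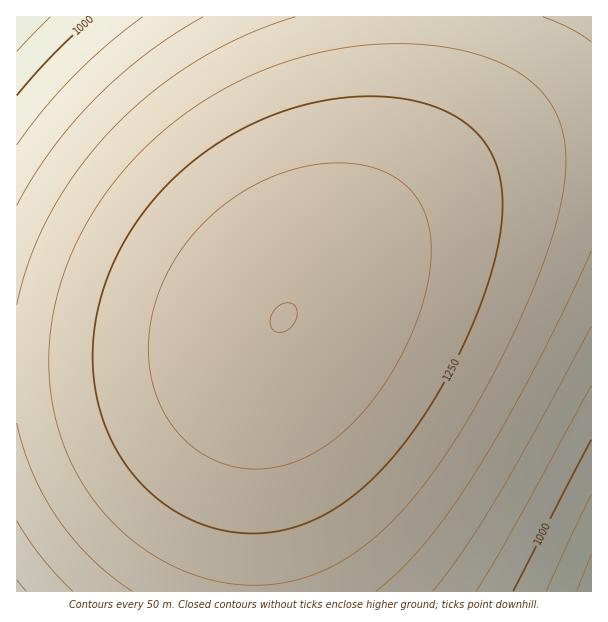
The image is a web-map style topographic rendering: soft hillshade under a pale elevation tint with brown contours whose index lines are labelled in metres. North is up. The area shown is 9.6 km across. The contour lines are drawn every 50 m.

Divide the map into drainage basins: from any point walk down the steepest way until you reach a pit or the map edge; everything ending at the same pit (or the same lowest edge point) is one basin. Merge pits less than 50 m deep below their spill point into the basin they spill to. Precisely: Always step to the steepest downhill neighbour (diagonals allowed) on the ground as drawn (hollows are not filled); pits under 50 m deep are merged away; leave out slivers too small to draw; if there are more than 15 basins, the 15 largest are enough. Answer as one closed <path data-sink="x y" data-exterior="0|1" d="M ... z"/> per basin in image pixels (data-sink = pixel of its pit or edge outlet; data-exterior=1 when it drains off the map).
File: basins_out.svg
<path data-sink="17 17" data-exterior="1" d="M591 16l-574 0-1 347 65 1 81-4 53-8 36-10 19-11 42-46 36-33 39-30 39-26 53-27 36-13 36-10 40-2z"/><path data-sink="591 591" data-exterior="1" d="M591 144l-40 2-36 10-36 13-42 21-50 32-39 30-36 33-30 35-10 18-7 22-9 56-1 176 337-1z"/><path data-sink="17 591" data-exterior="1" d="M279 322l-9 9-19 11-53 13-76 7-106 3 1 227 237-1 2-175 8-50z"/>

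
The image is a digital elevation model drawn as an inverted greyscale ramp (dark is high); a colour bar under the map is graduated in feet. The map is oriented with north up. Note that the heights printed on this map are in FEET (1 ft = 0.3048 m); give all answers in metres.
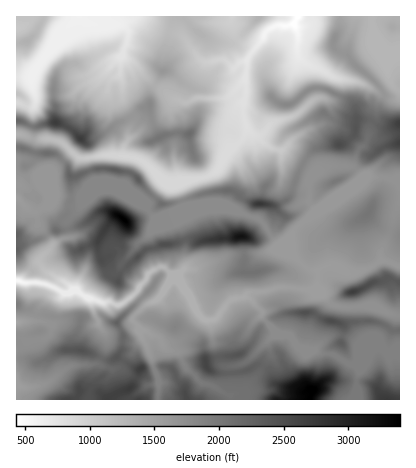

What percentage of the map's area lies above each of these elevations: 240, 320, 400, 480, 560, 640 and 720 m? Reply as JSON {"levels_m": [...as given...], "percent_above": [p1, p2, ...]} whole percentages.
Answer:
{"levels_m": [240, 320, 400, 480, 560, 640, 720], "percent_above": [95, 86, 75, 63, 36, 19, 8]}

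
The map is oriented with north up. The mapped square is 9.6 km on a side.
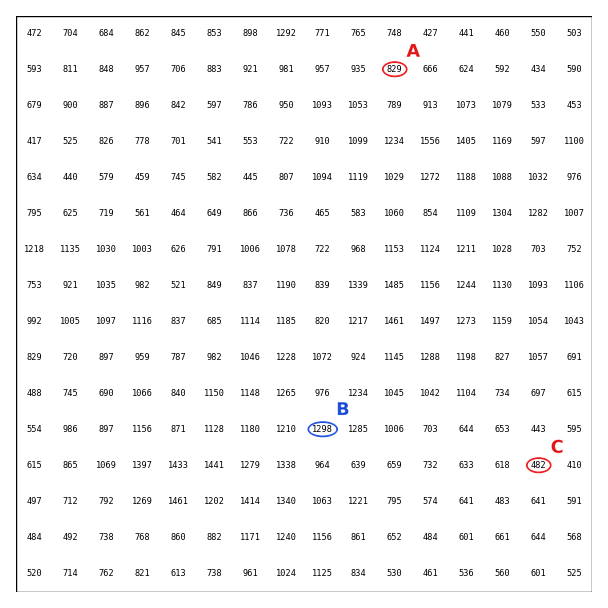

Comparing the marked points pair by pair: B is higher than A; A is higher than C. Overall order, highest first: B A C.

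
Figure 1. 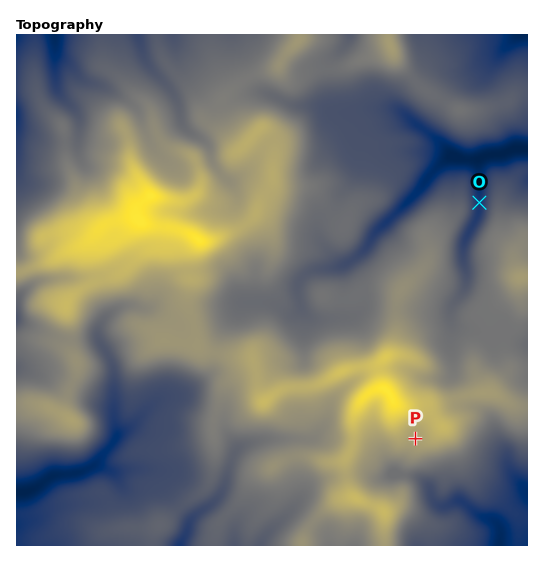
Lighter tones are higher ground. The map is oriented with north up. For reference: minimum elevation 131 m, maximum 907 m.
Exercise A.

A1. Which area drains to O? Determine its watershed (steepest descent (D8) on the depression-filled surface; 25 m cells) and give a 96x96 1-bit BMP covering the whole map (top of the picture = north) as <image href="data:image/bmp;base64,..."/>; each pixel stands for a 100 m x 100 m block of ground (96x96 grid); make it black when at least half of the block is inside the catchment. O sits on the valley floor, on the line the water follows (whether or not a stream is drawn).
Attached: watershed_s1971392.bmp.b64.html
<image width="96" height="96" href="data:image/bmp;base64,Qk2+BAAAAAAAAD4AAAAoAAAAYAAAAGAAAAABAAEAAAAAAIAEAAATCwAAEwsAAAIAAAAAAAAA////AAAAAAAAAAAAAAAAAAAAAAAAAAAAAAAAAAAAAAAAAAAAAAAAAAAAAAAAAAAAAAAAAAAAAAAAAAAAAAAAAAAAAAAAAAAAAAAAAAAAAAAAAAAAAAAAAAAAAAAAAAAAAAAAAAAAAAAAAAAAAAAAAAAAAAAAAAAAAAAAAAAAAAAAAAAAAAAAAAAAAAAAAAAAAAAAAAAAAAAAAAAAAAAAAAAAAAAAAAAAAAAAAAAAAAAAAAAAAAAAAAAAAAAAAAAAAAAAAAAAAAAAAAAAAAAAAAAAAAAAAAAAAAAAAAAAAAAAAAAAAAAAAAAAAAAAAAAAAAAAAAAAAAAAAAAAAAAAAAAAAAAAAAAAAAAAAAAAAAAAAAAAAAAAAAAAAAAAAAAAAAAAAAAAAAAAAAAAAAAAAAAAAAAAAAAAAAAAAAAAAAAAAAAAAAAAAADAAAAAAAAAAAAAAAH/wAAAAAAAAAAAAAP//AAAAAAAAAAAAAf//4AAAAAAAAAAAA///8AAAAAAAAAAAA///+AAAAAAAAAAAA////AAAAAAAAAAAA////AAAAAAAAAAAA////AAAAAAAAAAAAf///AAAAAAAAAAAAH///AAAAAAAAAAAAH///AAAAAAAAAAAAH///AAAAAAAAAAAAH///AAAAAAAAAAAAH///gAAAAAAAAAAAH///wAAAAAAAAAAAH///wAAAAAAAAAAAH///4AAAAAAAAAAAH///4AAAAAAAAAAAH///4AAAAAAAAAAAD///4AAAAAAAAAAAD///4AAAAAAAAAAAB///4AAAAAAAAAAAA///4AAAAAAAAAAAAf//4AAAAAAAAAAAAP//wAAAAAAAAAAAAH//gAAAAAAAAAAAAH//gAAAAAAAAAAAAH//gAAAAAAAAAAAAH//gAAAAAAAAAAAAH//AAAAAAAAAAAAAD/+AAAAAAAAAAAAAB/+AAAAAAAAAAAAAA/+AAAAAAAAAAAAAAf+AAAAAAAAAAAAAAP+AAAAAAAAAAAAAAH+AAAAAAAAAAAAAAH8AAAAAAAAAAAAAAAAAAAAAAAAAAAAAAAAAAAAAAAAAAAAAAAAAAAAAAAAAAAAAAAAAAAAAAAAAAAAAAAAAAAAAAAAAAAAAAAAAAAAAAAAAAAAAAAAAAAAAAAAAAAAAAAAAAAAAAAAAAAAAAAAAAAAAAAAAAAAAAAAAAAAAAAAAAAAAAAAAAAAAAAAAAAAAAAAAAAAAAAAAAAAAAAAAAAAAAAAAAAAAAAAAAAAAAAAAAAAAAAAAAAAAAAAAAAAAAAAAAAAAAAAAAAAAAAAAAAAAAAAAAAAAAAAAAAAAAAAAAAAAAAAAAAAAAAAAAAAAAAAAAAAAAAAAAAAAAAAAAAAAAAAAAAAAAAAAAAAAAAAAAAAAAAAAAAAAAAAAAAAAAAAAAAAAAAAAAAAAAAAAAAAAAAAAAAAAAAAAAAAAAAAAAAAAAAAAAAAAAAAAAAAAAAAAAAAAAAAAAAAAAAAAAAAAAAAAAAAAAAAAAAAAAAAAAAAAAAAAAAAAAAAAAAAAAAAA="/>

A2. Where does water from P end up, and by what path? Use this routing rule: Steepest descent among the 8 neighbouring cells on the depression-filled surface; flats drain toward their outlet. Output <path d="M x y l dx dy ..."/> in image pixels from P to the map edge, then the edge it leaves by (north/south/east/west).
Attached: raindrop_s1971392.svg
<path d="M415 439l-2 2-3 11-11 11-2 8 4 4 14 1 4 3 11 10 3 10 6 6 8 0 7-4 8 0 15 14 5 2 4 0 7 3 8 9 0 12-2 2 0 2"/>
exit: south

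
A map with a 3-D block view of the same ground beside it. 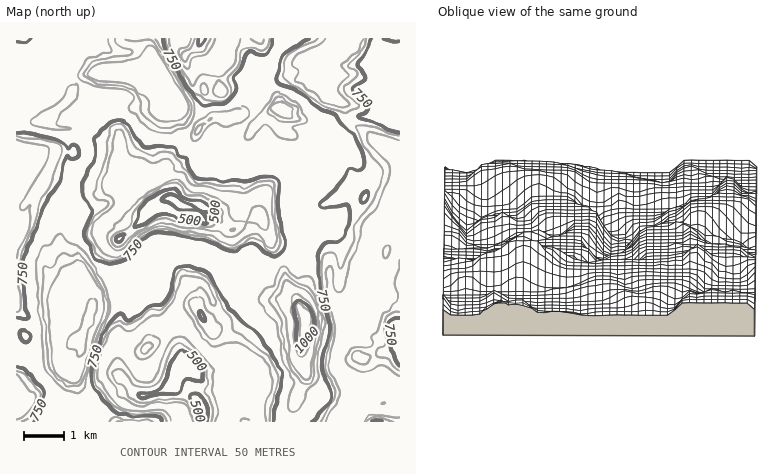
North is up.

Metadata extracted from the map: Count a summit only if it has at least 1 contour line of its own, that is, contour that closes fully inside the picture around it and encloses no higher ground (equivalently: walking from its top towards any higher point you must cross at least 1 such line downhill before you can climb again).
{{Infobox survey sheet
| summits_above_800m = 6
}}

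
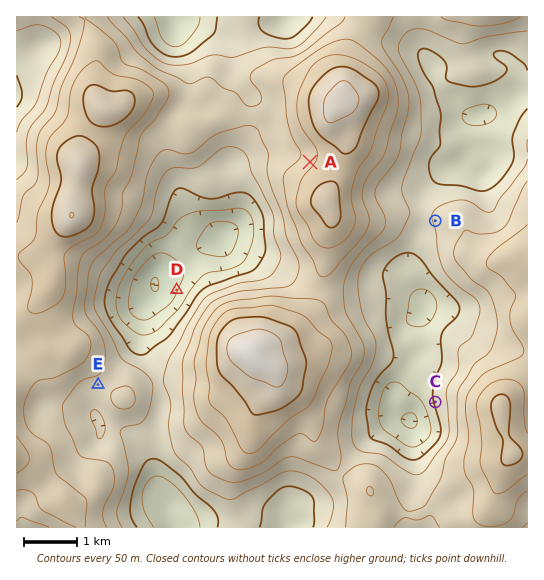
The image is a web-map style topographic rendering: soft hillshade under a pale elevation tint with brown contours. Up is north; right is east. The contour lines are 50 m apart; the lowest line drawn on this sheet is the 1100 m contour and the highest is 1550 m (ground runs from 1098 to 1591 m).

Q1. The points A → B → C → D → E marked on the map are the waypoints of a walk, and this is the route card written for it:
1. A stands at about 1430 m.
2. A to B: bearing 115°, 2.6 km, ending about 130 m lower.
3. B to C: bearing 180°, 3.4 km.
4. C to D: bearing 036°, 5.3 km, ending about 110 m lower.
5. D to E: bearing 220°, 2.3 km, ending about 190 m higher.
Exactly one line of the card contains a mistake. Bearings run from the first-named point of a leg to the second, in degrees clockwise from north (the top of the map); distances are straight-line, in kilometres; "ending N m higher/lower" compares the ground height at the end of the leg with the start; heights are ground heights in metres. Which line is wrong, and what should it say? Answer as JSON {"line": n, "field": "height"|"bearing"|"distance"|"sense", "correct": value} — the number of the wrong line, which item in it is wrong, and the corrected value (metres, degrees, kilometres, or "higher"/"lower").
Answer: {"line": 4, "field": "bearing", "correct": 293}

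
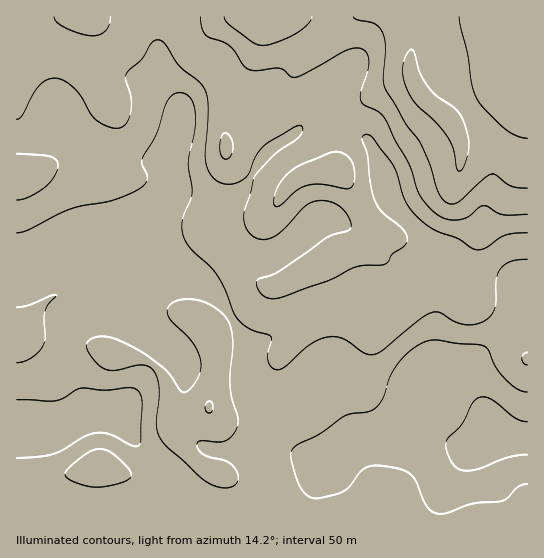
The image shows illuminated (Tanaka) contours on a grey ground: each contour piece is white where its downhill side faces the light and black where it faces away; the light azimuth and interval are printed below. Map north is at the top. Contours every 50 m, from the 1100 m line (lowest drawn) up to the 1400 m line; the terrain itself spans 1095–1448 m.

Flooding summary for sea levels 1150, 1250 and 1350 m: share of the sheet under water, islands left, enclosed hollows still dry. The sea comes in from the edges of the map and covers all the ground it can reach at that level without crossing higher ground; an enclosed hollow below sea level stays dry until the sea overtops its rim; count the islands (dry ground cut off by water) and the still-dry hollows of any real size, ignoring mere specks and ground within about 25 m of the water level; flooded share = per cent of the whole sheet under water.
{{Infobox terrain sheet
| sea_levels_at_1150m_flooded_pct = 12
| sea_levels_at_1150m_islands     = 0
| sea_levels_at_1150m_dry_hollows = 0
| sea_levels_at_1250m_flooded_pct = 68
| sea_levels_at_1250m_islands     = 0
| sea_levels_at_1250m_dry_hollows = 0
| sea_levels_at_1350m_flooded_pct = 91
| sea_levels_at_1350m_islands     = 0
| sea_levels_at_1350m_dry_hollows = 0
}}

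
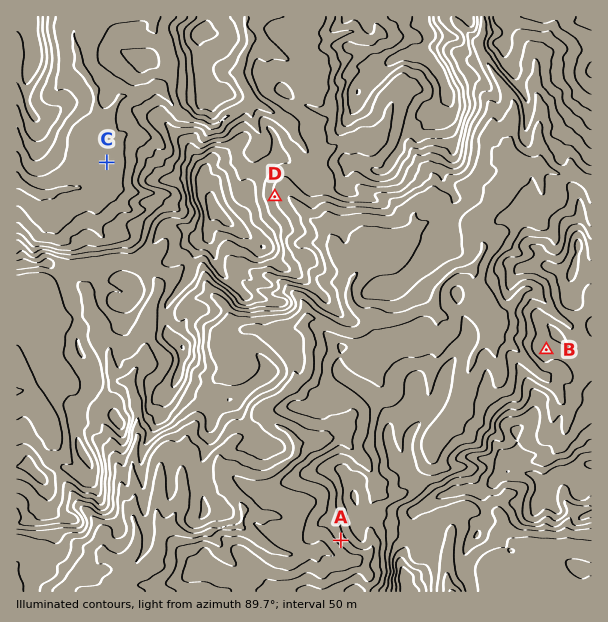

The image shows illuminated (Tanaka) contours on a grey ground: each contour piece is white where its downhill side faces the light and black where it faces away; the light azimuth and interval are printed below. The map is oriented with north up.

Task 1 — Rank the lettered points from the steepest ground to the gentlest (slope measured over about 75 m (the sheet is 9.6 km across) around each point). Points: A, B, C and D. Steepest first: A D B C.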